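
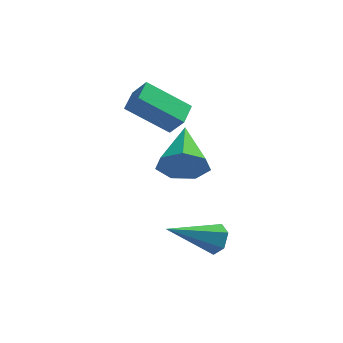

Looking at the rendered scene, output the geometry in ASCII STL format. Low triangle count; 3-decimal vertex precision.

solid 
facet normal -0.813 -0.040 0.581
outer loop
vertex 1.51 2.418 2.14
vertex 1.657 3.442 2.416
vertex 0.933 2.714 1.352
endloop
endfacet
facet normal -0.137 -0.956 -0.259
outer loop
vertex 2.623 2.798 0.144
vertex 1.51 2.418 2.14
vertex 0.933 2.714 1.352
endloop
endfacet
facet normal -0.813 -0.041 0.581
outer loop
vertex 0.933 2.714 1.352
vertex 1.657 3.442 2.416
vertex 1.079 3.737 1.629
endloop
endfacet
facet normal -0.566 0.290 -0.772
outer loop
vertex 1.079 3.737 1.629
vertex 2.623 2.798 0.144
vertex 0.933 2.714 1.352
endloop
endfacet
facet normal 0.566 -0.289 0.772
outer loop
vertex 1.51 2.418 2.14
vertex 3.347 3.526 1.208
vertex 1.657 3.442 2.416
endloop
endfacet
facet normal -0.137 -0.956 -0.258
outer loop
vertex 3.201 2.503 0.931
vertex 1.51 2.418 2.14
vertex 2.623 2.798 0.144
endloop
endfacet
facet normal 0.566 -0.290 0.772
outer loop
vertex 3.201 2.503 0.931
vertex 3.347 3.526 1.208
vertex 1.51 2.418 2.14
endloop
endfacet
facet normal 0.137 0.956 0.258
outer loop
vertex 1.657 3.442 2.416
vertex 3.347 3.526 1.208
vertex 1.079 3.737 1.629
endloop
endfacet
facet normal -0.566 0.289 -0.772
outer loop
vertex 2.77 3.822 0.42
vertex 2.623 2.798 0.144
vertex 1.079 3.737 1.629
endloop
endfacet
facet normal 0.137 0.956 0.259
outer loop
vertex 1.079 3.737 1.629
vertex 3.347 3.526 1.208
vertex 2.77 3.822 0.42
endloop
endfacet
facet normal 0.812 0.040 -0.582
outer loop
vertex 2.77 3.822 0.42
vertex 3.201 2.503 0.931
vertex 2.623 2.798 0.144
endloop
endfacet
facet normal 0.813 0.041 -0.580
outer loop
vertex 3.347 3.526 1.208
vertex 3.201 2.503 0.931
vertex 2.77 3.822 0.42
endloop
endfacet
facet normal 0.798 0.395 -0.456
outer loop
vertex 5.252 -0.871 -2.629
vertex 4.853 -0.677 -3.159
vertex 4.948 -0.251 -2.624
endloop
endfacet
facet normal 0.187 0.084 0.979
outer loop
vertex 5.252 -0.871 -2.629
vertex 4.948 -0.251 -2.624
vertex 3.107 -1.543 -2.161
endloop
endfacet
facet normal 0.798 0.394 -0.456
outer loop
vertex 4.948 -0.251 -2.624
vertex 4.853 -0.677 -3.159
vertex 4.55 -0.057 -3.153
endloop
endfacet
facet normal -0.379 0.739 0.556
outer loop
vertex 4.948 -0.251 -2.624
vertex 4.55 -0.057 -3.153
vertex 3.107 -1.543 -2.161
endloop
endfacet
facet normal 0.798 0.394 -0.456
outer loop
vertex 4.55 -0.057 -3.153
vertex 4.853 -0.677 -3.159
vertex 4.455 -0.483 -3.688
endloop
endfacet
facet normal -0.777 0.553 -0.302
outer loop
vertex 4.55 -0.057 -3.153
vertex 4.455 -0.483 -3.688
vertex 3.107 -1.543 -2.161
endloop
endfacet
facet normal 0.798 0.395 -0.455
outer loop
vertex 4.455 -0.483 -3.688
vertex 4.853 -0.677 -3.159
vertex 4.759 -1.103 -3.693
endloop
endfacet
facet normal -0.607 -0.292 -0.739
outer loop
vertex 4.455 -0.483 -3.688
vertex 4.759 -1.103 -3.693
vertex 3.107 -1.543 -2.161
endloop
endfacet
facet normal 0.797 0.395 -0.456
outer loop
vertex 4.759 -1.103 -3.693
vertex 4.853 -0.677 -3.159
vertex 5.157 -1.296 -3.164
endloop
endfacet
facet normal -0.040 -0.948 -0.316
outer loop
vertex 4.759 -1.103 -3.693
vertex 5.157 -1.296 -3.164
vertex 3.107 -1.543 -2.161
endloop
endfacet
facet normal 0.798 0.395 -0.456
outer loop
vertex 5.157 -1.296 -3.164
vertex 4.853 -0.677 -3.159
vertex 5.252 -0.871 -2.629
endloop
endfacet
facet normal 0.357 -0.761 0.541
outer loop
vertex 5.157 -1.296 -3.164
vertex 5.252 -0.871 -2.629
vertex 3.107 -1.543 -2.161
endloop
endfacet
facet normal 0.092 -0.923 -0.374
outer loop
vertex 3.901 0.414 -0.72
vertex 3.501 0.028 0.135
vertex 3.021 0.324 -0.715
endloop
endfacet
facet normal -0.076 0.701 -0.709
outer loop
vertex 3.901 0.414 -0.72
vertex 3.021 0.324 -0.715
vertex 3.299 2.032 0.945
endloop
endfacet
facet normal 0.092 -0.923 -0.374
outer loop
vertex 3.021 0.324 -0.715
vertex 3.501 0.028 0.135
vertex 2.502 0.011 -0.07
endloop
endfacet
facet normal -0.777 0.499 -0.383
outer loop
vertex 3.021 0.324 -0.715
vertex 2.502 0.011 -0.07
vertex 3.299 2.032 0.945
endloop
endfacet
facet normal 0.092 -0.923 -0.373
outer loop
vertex 2.502 0.011 -0.07
vertex 3.501 0.028 0.135
vertex 2.735 -0.289 0.729
endloop
endfacet
facet normal -0.920 0.192 0.340
outer loop
vertex 2.502 0.011 -0.07
vertex 2.735 -0.289 0.729
vertex 3.299 2.032 0.945
endloop
endfacet
facet normal 0.093 -0.923 -0.373
outer loop
vertex 2.735 -0.289 0.729
vertex 3.501 0.028 0.135
vertex 3.545 -0.35 1.081
endloop
endfacet
facet normal -0.398 0.011 0.917
outer loop
vertex 2.735 -0.289 0.729
vertex 3.545 -0.35 1.081
vertex 3.299 2.032 0.945
endloop
endfacet
facet normal 0.093 -0.923 -0.373
outer loop
vertex 3.545 -0.35 1.081
vertex 3.501 0.028 0.135
vertex 4.322 -0.126 0.721
endloop
endfacet
facet normal 0.396 0.093 0.913
outer loop
vertex 3.545 -0.35 1.081
vertex 4.322 -0.126 0.721
vertex 3.299 2.032 0.945
endloop
endfacet
facet normal 0.093 -0.923 -0.373
outer loop
vertex 4.322 -0.126 0.721
vertex 3.501 0.028 0.135
vertex 4.48 0.214 -0.081
endloop
endfacet
facet normal 0.866 0.376 0.330
outer loop
vertex 4.322 -0.126 0.721
vertex 4.48 0.214 -0.081
vertex 3.299 2.032 0.945
endloop
endfacet
facet normal 0.093 -0.923 -0.373
outer loop
vertex 4.48 0.214 -0.081
vertex 3.501 0.028 0.135
vertex 3.901 0.414 -0.72
endloop
endfacet
facet normal 0.655 0.646 -0.391
outer loop
vertex 4.48 0.214 -0.081
vertex 3.901 0.414 -0.72
vertex 3.299 2.032 0.945
endloop
endfacet

endsolid


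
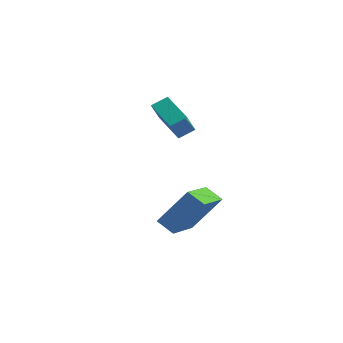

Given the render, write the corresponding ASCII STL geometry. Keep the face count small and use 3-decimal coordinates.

solid 
facet normal -0.866 0.001 0.499
outer loop
vertex 0.087 2.39 2.816
vertex -0.526 3.266 1.75
vertex -0.16 1.697 2.389
endloop
endfacet
facet normal 0.406 -0.580 0.706
outer loop
vertex 1.226 1.694 1.59
vertex 0.087 2.39 2.816
vertex -0.16 1.697 2.389
endloop
endfacet
facet normal -0.866 0.001 0.499
outer loop
vertex -0.16 1.697 2.389
vertex -0.526 3.266 1.75
vertex -0.773 2.573 1.323
endloop
endfacet
facet normal -0.291 -0.814 -0.502
outer loop
vertex -0.773 2.573 1.323
vertex 1.226 1.694 1.59
vertex -0.16 1.697 2.389
endloop
endfacet
facet normal 0.291 0.814 0.502
outer loop
vertex 0.087 2.39 2.816
vertex 0.86 3.263 0.951
vertex -0.526 3.266 1.75
endloop
endfacet
facet normal 0.406 -0.580 0.706
outer loop
vertex 1.473 2.387 2.017
vertex 0.087 2.39 2.816
vertex 1.226 1.694 1.59
endloop
endfacet
facet normal 0.291 0.814 0.502
outer loop
vertex 1.473 2.387 2.017
vertex 0.86 3.263 0.951
vertex 0.087 2.39 2.816
endloop
endfacet
facet normal -0.406 0.580 -0.706
outer loop
vertex -0.526 3.266 1.75
vertex 0.86 3.263 0.951
vertex -0.773 2.573 1.323
endloop
endfacet
facet normal -0.291 -0.814 -0.502
outer loop
vertex 0.613 2.57 0.524
vertex 1.226 1.694 1.59
vertex -0.773 2.573 1.323
endloop
endfacet
facet normal -0.406 0.580 -0.706
outer loop
vertex -0.773 2.573 1.323
vertex 0.86 3.263 0.951
vertex 0.613 2.57 0.524
endloop
endfacet
facet normal 0.866 -0.001 -0.499
outer loop
vertex 0.613 2.57 0.524
vertex 1.473 2.387 2.017
vertex 1.226 1.694 1.59
endloop
endfacet
facet normal 0.866 -0.001 -0.499
outer loop
vertex 0.86 3.263 0.951
vertex 1.473 2.387 2.017
vertex 0.613 2.57 0.524
endloop
endfacet
facet normal -0.489 0.844 -0.218
outer loop
vertex 1.294 1.943 -3.654
vertex 2.148 2.883 -1.931
vertex 2.039 2.238 -4.183
endloop
endfacet
facet normal -0.398 -0.439 -0.806
outer loop
vertex 3.012 0.557 -3.749
vertex 1.294 1.943 -3.654
vertex 2.039 2.238 -4.183
endloop
endfacet
facet normal -0.489 0.845 -0.218
outer loop
vertex 2.039 2.238 -4.183
vertex 2.148 2.883 -1.931
vertex 2.893 3.177 -2.461
endloop
endfacet
facet normal 0.776 0.306 -0.552
outer loop
vertex 2.893 3.177 -2.461
vertex 3.012 0.557 -3.749
vertex 2.039 2.238 -4.183
endloop
endfacet
facet normal -0.776 -0.307 0.552
outer loop
vertex 1.294 1.943 -3.654
vertex 3.121 1.202 -1.497
vertex 2.148 2.883 -1.931
endloop
endfacet
facet normal -0.399 -0.439 -0.805
outer loop
vertex 2.267 0.263 -3.219
vertex 1.294 1.943 -3.654
vertex 3.012 0.557 -3.749
endloop
endfacet
facet normal -0.776 -0.306 0.552
outer loop
vertex 2.267 0.263 -3.219
vertex 3.121 1.202 -1.497
vertex 1.294 1.943 -3.654
endloop
endfacet
facet normal 0.399 0.439 0.805
outer loop
vertex 2.148 2.883 -1.931
vertex 3.121 1.202 -1.497
vertex 2.893 3.177 -2.461
endloop
endfacet
facet normal 0.776 0.306 -0.552
outer loop
vertex 3.866 1.497 -2.026
vertex 3.012 0.557 -3.749
vertex 2.893 3.177 -2.461
endloop
endfacet
facet normal 0.398 0.439 0.805
outer loop
vertex 2.893 3.177 -2.461
vertex 3.121 1.202 -1.497
vertex 3.866 1.497 -2.026
endloop
endfacet
facet normal 0.489 -0.845 0.219
outer loop
vertex 3.866 1.497 -2.026
vertex 2.267 0.263 -3.219
vertex 3.012 0.557 -3.749
endloop
endfacet
facet normal 0.489 -0.845 0.218
outer loop
vertex 3.121 1.202 -1.497
vertex 2.267 0.263 -3.219
vertex 3.866 1.497 -2.026
endloop
endfacet

endsolid


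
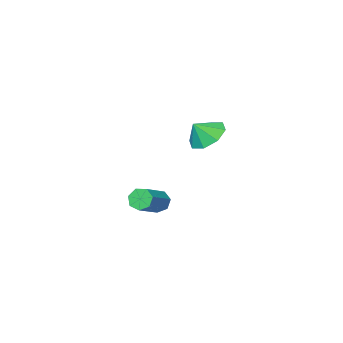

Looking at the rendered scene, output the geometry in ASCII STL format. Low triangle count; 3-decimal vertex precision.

solid 
facet normal -0.645 0.125 -0.754
outer loop
vertex -1.829 0.829 1.114
vertex -2.511 0.17 1.588
vertex -2.339 1.215 1.614
endloop
endfacet
facet normal 0.752 0.573 0.325
outer loop
vertex -1.829 0.829 1.114
vertex -2.339 1.215 1.614
vertex -1.789 0.03 2.432
endloop
endfacet
facet normal -0.645 0.125 -0.754
outer loop
vertex -2.339 1.215 1.614
vertex -2.511 0.17 1.588
vertex -2.949 0.989 2.098
endloop
endfacet
facet normal 0.322 0.635 0.702
outer loop
vertex -2.339 1.215 1.614
vertex -2.949 0.989 2.098
vertex -1.789 0.03 2.432
endloop
endfacet
facet normal -0.644 0.125 -0.755
outer loop
vertex -2.949 0.989 2.098
vertex -2.511 0.17 1.588
vertex -3.303 0.283 2.283
endloop
endfacet
facet normal -0.048 0.276 0.960
outer loop
vertex -2.949 0.989 2.098
vertex -3.303 0.283 2.283
vertex -1.789 0.03 2.432
endloop
endfacet
facet normal -0.644 0.125 -0.755
outer loop
vertex -3.303 0.283 2.283
vertex -2.511 0.17 1.588
vertex -3.193 -0.49 2.061
endloop
endfacet
facet normal -0.142 -0.292 0.946
outer loop
vertex -3.303 0.283 2.283
vertex -3.193 -0.49 2.061
vertex -1.789 0.03 2.432
endloop
endfacet
facet normal -0.644 0.125 -0.755
outer loop
vertex -3.193 -0.49 2.061
vertex -2.511 0.17 1.588
vertex -2.683 -0.876 1.562
endloop
endfacet
facet normal 0.096 -0.737 0.669
outer loop
vertex -3.193 -0.49 2.061
vertex -2.683 -0.876 1.562
vertex -1.789 0.03 2.432
endloop
endfacet
facet normal -0.646 0.125 -0.753
outer loop
vertex -2.683 -0.876 1.562
vertex -2.511 0.17 1.588
vertex -2.073 -0.649 1.077
endloop
endfacet
facet normal 0.527 -0.799 0.290
outer loop
vertex -2.683 -0.876 1.562
vertex -2.073 -0.649 1.077
vertex -1.789 0.03 2.432
endloop
endfacet
facet normal -0.645 0.126 -0.754
outer loop
vertex -2.073 -0.649 1.077
vertex -2.511 0.17 1.588
vertex -1.719 0.057 0.892
endloop
endfacet
facet normal 0.897 -0.441 0.033
outer loop
vertex -2.073 -0.649 1.077
vertex -1.719 0.057 0.892
vertex -1.789 0.03 2.432
endloop
endfacet
facet normal -0.645 0.125 -0.754
outer loop
vertex -1.719 0.057 0.892
vertex -2.511 0.17 1.588
vertex -1.829 0.829 1.114
endloop
endfacet
facet normal 0.991 0.128 0.047
outer loop
vertex -1.719 0.057 0.892
vertex -1.829 0.829 1.114
vertex -1.789 0.03 2.432
endloop
endfacet
facet normal -0.828 -0.362 -0.427
outer loop
vertex 2.87 3.181 -0.684
vertex 2.524 3.477 -0.264
vertex 2.72 3.68 -0.816
endloop
endfacet
facet normal 0.486 -0.084 -0.870
outer loop
vertex 2.87 3.181 -0.684
vertex 2.72 3.68 -0.816
vertex 4.203 3.766 0.004
endloop
endfacet
facet normal 0.486 -0.083 -0.870
outer loop
vertex 4.203 3.766 0.004
vertex 2.72 3.68 -0.816
vertex 4.052 4.265 -0.128
endloop
endfacet
facet normal 0.828 0.364 0.427
outer loop
vertex 4.203 3.766 0.004
vertex 4.052 4.265 -0.128
vertex 3.856 4.063 0.424
endloop
endfacet
facet normal -0.827 -0.364 -0.428
outer loop
vertex 2.72 3.68 -0.816
vertex 2.524 3.477 -0.264
vertex 2.421 4.027 -0.533
endloop
endfacet
facet normal 0.084 0.672 -0.735
outer loop
vertex 2.72 3.68 -0.816
vertex 2.421 4.027 -0.533
vertex 4.052 4.265 -0.128
endloop
endfacet
facet normal 0.085 0.672 -0.735
outer loop
vertex 4.052 4.265 -0.128
vertex 2.421 4.027 -0.533
vertex 3.754 4.612 0.155
endloop
endfacet
facet normal 0.828 0.363 0.427
outer loop
vertex 4.052 4.265 -0.128
vertex 3.754 4.612 0.155
vertex 3.856 4.063 0.424
endloop
endfacet
facet normal -0.828 -0.364 -0.427
outer loop
vertex 2.421 4.027 -0.533
vertex 2.524 3.477 -0.264
vertex 2.2 3.96 -0.047
endloop
endfacet
facet normal -0.381 0.923 -0.046
outer loop
vertex 2.421 4.027 -0.533
vertex 2.2 3.96 -0.047
vertex 3.754 4.612 0.155
endloop
endfacet
facet normal -0.381 0.923 -0.046
outer loop
vertex 3.754 4.612 0.155
vertex 2.2 3.96 -0.047
vertex 3.533 4.545 0.641
endloop
endfacet
facet normal 0.828 0.363 0.427
outer loop
vertex 3.754 4.612 0.155
vertex 3.533 4.545 0.641
vertex 3.856 4.063 0.424
endloop
endfacet
facet normal -0.828 -0.363 -0.429
outer loop
vertex 2.2 3.96 -0.047
vertex 2.524 3.477 -0.264
vertex 2.222 3.529 0.275
endloop
endfacet
facet normal -0.559 0.478 0.678
outer loop
vertex 2.2 3.96 -0.047
vertex 2.222 3.529 0.275
vertex 3.533 4.545 0.641
endloop
endfacet
facet normal -0.559 0.478 0.678
outer loop
vertex 3.533 4.545 0.641
vertex 2.222 3.529 0.275
vertex 3.555 4.114 0.963
endloop
endfacet
facet normal 0.828 0.362 0.428
outer loop
vertex 3.533 4.545 0.641
vertex 3.555 4.114 0.963
vertex 3.856 4.063 0.424
endloop
endfacet
facet normal -0.827 -0.364 -0.428
outer loop
vertex 2.222 3.529 0.275
vertex 2.524 3.477 -0.264
vertex 2.472 3.06 0.191
endloop
endfacet
facet normal -0.316 -0.328 0.890
outer loop
vertex 2.222 3.529 0.275
vertex 2.472 3.06 0.191
vertex 3.555 4.114 0.963
endloop
endfacet
facet normal -0.316 -0.328 0.890
outer loop
vertex 3.555 4.114 0.963
vertex 2.472 3.06 0.191
vertex 3.805 3.645 0.879
endloop
endfacet
facet normal 0.827 0.364 0.428
outer loop
vertex 3.555 4.114 0.963
vertex 3.805 3.645 0.879
vertex 3.856 4.063 0.424
endloop
endfacet
facet normal -0.828 -0.363 -0.427
outer loop
vertex 2.472 3.06 0.191
vertex 2.524 3.477 -0.264
vertex 2.76 2.905 -0.236
endloop
endfacet
facet normal 0.165 -0.886 0.433
outer loop
vertex 2.472 3.06 0.191
vertex 2.76 2.905 -0.236
vertex 3.805 3.645 0.879
endloop
endfacet
facet normal 0.165 -0.886 0.434
outer loop
vertex 3.805 3.645 0.879
vertex 2.76 2.905 -0.236
vertex 4.093 3.49 0.453
endloop
endfacet
facet normal 0.828 0.364 0.427
outer loop
vertex 3.805 3.645 0.879
vertex 4.093 3.49 0.453
vertex 3.856 4.063 0.424
endloop
endfacet
facet normal -0.828 -0.363 -0.427
outer loop
vertex 2.76 2.905 -0.236
vertex 2.524 3.477 -0.264
vertex 2.87 3.181 -0.684
endloop
endfacet
facet normal 0.522 -0.777 -0.351
outer loop
vertex 2.76 2.905 -0.236
vertex 2.87 3.181 -0.684
vertex 4.093 3.49 0.453
endloop
endfacet
facet normal 0.522 -0.778 -0.350
outer loop
vertex 4.093 3.49 0.453
vertex 2.87 3.181 -0.684
vertex 4.203 3.766 0.004
endloop
endfacet
facet normal 0.828 0.364 0.427
outer loop
vertex 4.093 3.49 0.453
vertex 4.203 3.766 0.004
vertex 3.856 4.063 0.424
endloop
endfacet

endsolid


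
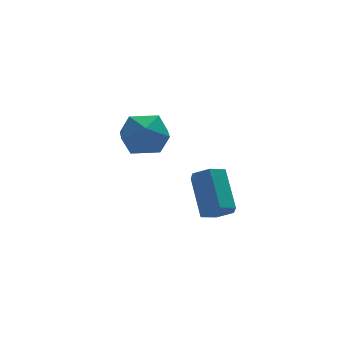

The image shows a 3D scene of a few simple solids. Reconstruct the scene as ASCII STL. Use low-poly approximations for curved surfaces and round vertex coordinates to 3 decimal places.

solid 
facet normal -0.139 -0.779 -0.611
outer loop
vertex 0.284 -3.313 -1.51
vertex -0.313 -2.932 -1.86
vertex 0.424 -2.849 -2.133
endloop
endfacet
facet normal 0.974 -0.218 0.057
outer loop
vertex 0.284 -3.313 -1.51
vertex 0.424 -2.849 -2.133
vertex 0.57 -1.709 -0.25
endloop
endfacet
facet normal 0.975 -0.217 0.056
outer loop
vertex 0.57 -1.709 -0.25
vertex 0.424 -2.849 -2.133
vertex 0.709 -1.244 -0.873
endloop
endfacet
facet normal 0.138 0.779 0.612
outer loop
vertex 0.57 -1.709 -0.25
vertex 0.709 -1.244 -0.873
vertex -0.027 -1.328 -0.6
endloop
endfacet
facet normal -0.139 -0.779 -0.611
outer loop
vertex 0.424 -2.849 -2.133
vertex -0.313 -2.932 -1.86
vertex -0.173 -2.468 -2.483
endloop
endfacet
facet normal 0.640 0.401 -0.655
outer loop
vertex 0.424 -2.849 -2.133
vertex -0.173 -2.468 -2.483
vertex 0.709 -1.244 -0.873
endloop
endfacet
facet normal 0.640 0.401 -0.655
outer loop
vertex 0.709 -1.244 -0.873
vertex -0.173 -2.468 -2.483
vertex 0.112 -0.863 -1.223
endloop
endfacet
facet normal 0.138 0.779 0.612
outer loop
vertex 0.709 -1.244 -0.873
vertex 0.112 -0.863 -1.223
vertex -0.027 -1.328 -0.6
endloop
endfacet
facet normal -0.139 -0.779 -0.611
outer loop
vertex -0.173 -2.468 -2.483
vertex -0.313 -2.932 -1.86
vertex -0.91 -2.551 -2.21
endloop
endfacet
facet normal -0.333 0.618 -0.712
outer loop
vertex -0.173 -2.468 -2.483
vertex -0.91 -2.551 -2.21
vertex 0.112 -0.863 -1.223
endloop
endfacet
facet normal -0.334 0.618 -0.711
outer loop
vertex 0.112 -0.863 -1.223
vertex -0.91 -2.551 -2.21
vertex -0.624 -0.947 -0.95
endloop
endfacet
facet normal 0.138 0.779 0.612
outer loop
vertex 0.112 -0.863 -1.223
vertex -0.624 -0.947 -0.95
vertex -0.027 -1.328 -0.6
endloop
endfacet
facet normal -0.138 -0.779 -0.612
outer loop
vertex -0.91 -2.551 -2.21
vertex -0.313 -2.932 -1.86
vertex -1.049 -3.016 -1.587
endloop
endfacet
facet normal -0.975 0.217 -0.055
outer loop
vertex -0.91 -2.551 -2.21
vertex -1.049 -3.016 -1.587
vertex -0.624 -0.947 -0.95
endloop
endfacet
facet normal -0.974 0.218 -0.057
outer loop
vertex -0.624 -0.947 -0.95
vertex -1.049 -3.016 -1.587
vertex -0.764 -1.411 -0.327
endloop
endfacet
facet normal 0.139 0.779 0.611
outer loop
vertex -0.624 -0.947 -0.95
vertex -0.764 -1.411 -0.327
vertex -0.027 -1.328 -0.6
endloop
endfacet
facet normal -0.138 -0.779 -0.612
outer loop
vertex -1.049 -3.016 -1.587
vertex -0.313 -2.932 -1.86
vertex -0.452 -3.397 -1.237
endloop
endfacet
facet normal -0.640 -0.401 0.655
outer loop
vertex -1.049 -3.016 -1.587
vertex -0.452 -3.397 -1.237
vertex -0.764 -1.411 -0.327
endloop
endfacet
facet normal -0.640 -0.401 0.655
outer loop
vertex -0.764 -1.411 -0.327
vertex -0.452 -3.397 -1.237
vertex -0.167 -1.792 0.023
endloop
endfacet
facet normal 0.139 0.779 0.611
outer loop
vertex -0.764 -1.411 -0.327
vertex -0.167 -1.792 0.023
vertex -0.027 -1.328 -0.6
endloop
endfacet
facet normal -0.138 -0.779 -0.612
outer loop
vertex -0.452 -3.397 -1.237
vertex -0.313 -2.932 -1.86
vertex 0.284 -3.313 -1.51
endloop
endfacet
facet normal 0.334 -0.618 0.712
outer loop
vertex -0.452 -3.397 -1.237
vertex 0.284 -3.313 -1.51
vertex -0.167 -1.792 0.023
endloop
endfacet
facet normal 0.333 -0.618 0.712
outer loop
vertex -0.167 -1.792 0.023
vertex 0.284 -3.313 -1.51
vertex 0.57 -1.709 -0.25
endloop
endfacet
facet normal 0.139 0.779 0.611
outer loop
vertex -0.167 -1.792 0.023
vertex 0.57 -1.709 -0.25
vertex -0.027 -1.328 -0.6
endloop
endfacet
facet normal 0.189 0.562 0.805
outer loop
vertex -0.849 3.52 0.263
vertex -1.729 2.901 0.902
vertex -0.546 2.492 0.909
endloop
endfacet
facet normal 0.775 0.484 0.406
outer loop
vertex -0.849 3.52 0.263
vertex -0.546 2.492 0.909
vertex -0.065 2.679 -0.231
endloop
endfacet
facet normal 0.632 0.734 -0.247
outer loop
vertex -0.849 3.52 0.263
vertex -0.065 2.679 -0.231
vertex -0.951 3.203 -0.943
endloop
endfacet
facet normal -0.042 0.967 -0.251
outer loop
vertex -0.849 3.52 0.263
vertex -0.951 3.203 -0.943
vertex -1.979 3.34 -0.242
endloop
endfacet
facet normal -0.316 0.861 0.399
outer loop
vertex -0.849 3.52 0.263
vertex -1.979 3.34 -0.242
vertex -1.729 2.901 0.902
endloop
endfacet
facet normal 0.912 -0.215 0.350
outer loop
vertex -0.065 2.679 -0.231
vertex -0.546 2.492 0.909
vertex -0.461 1.54 0.102
endloop
endfacet
facet normal -0.036 -0.088 0.995
outer loop
vertex -0.546 2.492 0.909
vertex -1.729 2.901 0.902
vertex -1.489 1.677 0.803
endloop
endfacet
facet normal -0.854 0.396 0.338
outer loop
vertex -1.729 2.901 0.902
vertex -1.979 3.34 -0.242
vertex -2.375 2.201 0.091
endloop
endfacet
facet normal -0.411 0.568 -0.713
outer loop
vertex -1.979 3.34 -0.242
vertex -0.951 3.203 -0.943
vertex -1.894 2.388 -1.049
endloop
endfacet
facet normal 0.681 0.191 -0.707
outer loop
vertex -0.951 3.203 -0.943
vertex -0.065 2.679 -0.231
vertex -0.711 1.979 -1.042
endloop
endfacet
facet normal 0.042 -0.967 0.251
outer loop
vertex -1.591 1.36 -0.403
vertex -0.461 1.54 0.102
vertex -1.489 1.677 0.803
endloop
endfacet
facet normal -0.632 -0.734 0.247
outer loop
vertex -1.591 1.36 -0.403
vertex -1.489 1.677 0.803
vertex -2.375 2.201 0.091
endloop
endfacet
facet normal -0.775 -0.484 -0.406
outer loop
vertex -1.591 1.36 -0.403
vertex -2.375 2.201 0.091
vertex -1.894 2.388 -1.049
endloop
endfacet
facet normal -0.189 -0.562 -0.805
outer loop
vertex -1.591 1.36 -0.403
vertex -1.894 2.388 -1.049
vertex -0.711 1.979 -1.042
endloop
endfacet
facet normal 0.316 -0.861 -0.399
outer loop
vertex -1.591 1.36 -0.403
vertex -0.711 1.979 -1.042
vertex -0.461 1.54 0.102
endloop
endfacet
facet normal 0.411 -0.568 0.713
outer loop
vertex -1.489 1.677 0.803
vertex -0.461 1.54 0.102
vertex -0.546 2.492 0.909
endloop
endfacet
facet normal -0.681 -0.191 0.707
outer loop
vertex -2.375 2.201 0.091
vertex -1.489 1.677 0.803
vertex -1.729 2.901 0.902
endloop
endfacet
facet normal -0.912 0.215 -0.350
outer loop
vertex -1.894 2.388 -1.049
vertex -2.375 2.201 0.091
vertex -1.979 3.34 -0.242
endloop
endfacet
facet normal 0.036 0.088 -0.995
outer loop
vertex -0.711 1.979 -1.042
vertex -1.894 2.388 -1.049
vertex -0.951 3.203 -0.943
endloop
endfacet
facet normal 0.854 -0.396 -0.338
outer loop
vertex -0.461 1.54 0.102
vertex -0.711 1.979 -1.042
vertex -0.065 2.679 -0.231
endloop
endfacet

endsolid


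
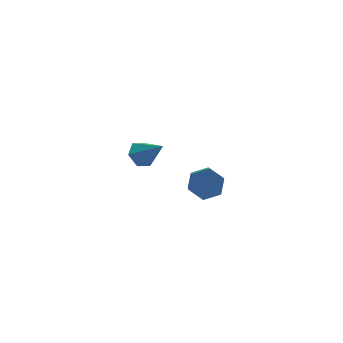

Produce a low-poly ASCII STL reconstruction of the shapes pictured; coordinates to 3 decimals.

solid 
facet normal 0.227 0.744 -0.629
outer loop
vertex 0.549 -1.688 0.578
vertex 0.057 -1.183 0.998
vertex 0.848 -1.25 1.204
endloop
endfacet
facet normal 0.903 -0.402 -0.150
outer loop
vertex 0.549 -1.688 0.578
vertex 0.848 -1.25 1.204
vertex 0.295 -2.521 1.283
endloop
endfacet
facet normal 0.903 -0.402 -0.150
outer loop
vertex 0.295 -2.521 1.283
vertex 0.848 -1.25 1.204
vertex 0.594 -2.083 1.908
endloop
endfacet
facet normal -0.226 -0.744 0.629
outer loop
vertex 0.295 -2.521 1.283
vertex 0.594 -2.083 1.908
vertex -0.197 -2.017 1.702
endloop
endfacet
facet normal 0.227 0.745 -0.628
outer loop
vertex 0.848 -1.25 1.204
vertex 0.057 -1.183 0.998
vertex 0.356 -0.746 1.624
endloop
endfacet
facet normal 0.767 0.261 0.586
outer loop
vertex 0.848 -1.25 1.204
vertex 0.356 -0.746 1.624
vertex 0.594 -2.083 1.908
endloop
endfacet
facet normal 0.767 0.261 0.586
outer loop
vertex 0.594 -2.083 1.908
vertex 0.356 -0.746 1.624
vertex 0.102 -1.579 2.328
endloop
endfacet
facet normal -0.226 -0.744 0.629
outer loop
vertex 0.594 -2.083 1.908
vertex 0.102 -1.579 2.328
vertex -0.197 -2.017 1.702
endloop
endfacet
facet normal 0.227 0.744 -0.628
outer loop
vertex 0.356 -0.746 1.624
vertex 0.057 -1.183 0.998
vertex -0.435 -0.679 1.417
endloop
endfacet
facet normal -0.136 0.663 0.736
outer loop
vertex 0.356 -0.746 1.624
vertex -0.435 -0.679 1.417
vertex 0.102 -1.579 2.328
endloop
endfacet
facet normal -0.135 0.664 0.736
outer loop
vertex 0.102 -1.579 2.328
vertex -0.435 -0.679 1.417
vertex -0.689 -1.512 2.122
endloop
endfacet
facet normal -0.227 -0.744 0.629
outer loop
vertex 0.102 -1.579 2.328
vertex -0.689 -1.512 2.122
vertex -0.197 -2.017 1.702
endloop
endfacet
facet normal 0.226 0.744 -0.629
outer loop
vertex -0.435 -0.679 1.417
vertex 0.057 -1.183 0.998
vertex -0.734 -1.117 0.792
endloop
endfacet
facet normal -0.903 0.402 0.150
outer loop
vertex -0.435 -0.679 1.417
vertex -0.734 -1.117 0.792
vertex -0.689 -1.512 2.122
endloop
endfacet
facet normal -0.903 0.402 0.150
outer loop
vertex -0.689 -1.512 2.122
vertex -0.734 -1.117 0.792
vertex -0.988 -1.95 1.496
endloop
endfacet
facet normal -0.227 -0.744 0.629
outer loop
vertex -0.689 -1.512 2.122
vertex -0.988 -1.95 1.496
vertex -0.197 -2.017 1.702
endloop
endfacet
facet normal 0.226 0.744 -0.629
outer loop
vertex -0.734 -1.117 0.792
vertex 0.057 -1.183 0.998
vertex -0.242 -1.621 0.372
endloop
endfacet
facet normal -0.767 -0.261 -0.586
outer loop
vertex -0.734 -1.117 0.792
vertex -0.242 -1.621 0.372
vertex -0.988 -1.95 1.496
endloop
endfacet
facet normal -0.767 -0.261 -0.586
outer loop
vertex -0.988 -1.95 1.496
vertex -0.242 -1.621 0.372
vertex -0.496 -2.454 1.076
endloop
endfacet
facet normal -0.227 -0.745 0.628
outer loop
vertex -0.988 -1.95 1.496
vertex -0.496 -2.454 1.076
vertex -0.197 -2.017 1.702
endloop
endfacet
facet normal 0.227 0.744 -0.629
outer loop
vertex -0.242 -1.621 0.372
vertex 0.057 -1.183 0.998
vertex 0.549 -1.688 0.578
endloop
endfacet
facet normal 0.135 -0.663 -0.736
outer loop
vertex -0.242 -1.621 0.372
vertex 0.549 -1.688 0.578
vertex -0.496 -2.454 1.076
endloop
endfacet
facet normal 0.136 -0.664 -0.735
outer loop
vertex -0.496 -2.454 1.076
vertex 0.549 -1.688 0.578
vertex 0.295 -2.521 1.283
endloop
endfacet
facet normal -0.227 -0.744 0.628
outer loop
vertex -0.496 -2.454 1.076
vertex 0.295 -2.521 1.283
vertex -0.197 -2.017 1.702
endloop
endfacet
facet normal -0.440 0.557 -0.704
outer loop
vertex -0.808 3.967 -1.93
vertex -1.087 4.426 -1.392
vertex -0.408 4.572 -1.701
endloop
endfacet
facet normal 0.837 -0.422 -0.348
outer loop
vertex -0.808 3.967 -1.93
vertex -0.408 4.572 -1.701
vertex -0.333 3.474 -0.188
endloop
endfacet
facet normal -0.440 0.557 -0.704
outer loop
vertex -0.408 4.572 -1.701
vertex -1.087 4.426 -1.392
vertex -0.687 5.031 -1.163
endloop
endfacet
facet normal 0.923 0.332 0.195
outer loop
vertex -0.408 4.572 -1.701
vertex -0.687 5.031 -1.163
vertex -0.333 3.474 -0.188
endloop
endfacet
facet normal -0.440 0.557 -0.704
outer loop
vertex -0.687 5.031 -1.163
vertex -1.087 4.426 -1.392
vertex -1.366 4.885 -0.854
endloop
endfacet
facet normal 0.243 0.554 0.796
outer loop
vertex -0.687 5.031 -1.163
vertex -1.366 4.885 -0.854
vertex -0.333 3.474 -0.188
endloop
endfacet
facet normal -0.441 0.557 -0.704
outer loop
vertex -1.366 4.885 -0.854
vertex -1.087 4.426 -1.392
vertex -1.765 4.28 -1.083
endloop
endfacet
facet normal -0.521 0.021 0.853
outer loop
vertex -1.366 4.885 -0.854
vertex -1.765 4.28 -1.083
vertex -0.333 3.474 -0.188
endloop
endfacet
facet normal -0.441 0.556 -0.704
outer loop
vertex -1.765 4.28 -1.083
vertex -1.087 4.426 -1.392
vertex -1.486 3.821 -1.62
endloop
endfacet
facet normal -0.606 -0.732 0.311
outer loop
vertex -1.765 4.28 -1.083
vertex -1.486 3.821 -1.62
vertex -0.333 3.474 -0.188
endloop
endfacet
facet normal -0.442 0.556 -0.704
outer loop
vertex -1.486 3.821 -1.62
vertex -1.087 4.426 -1.392
vertex -0.808 3.967 -1.93
endloop
endfacet
facet normal 0.073 -0.954 -0.290
outer loop
vertex -1.486 3.821 -1.62
vertex -0.808 3.967 -1.93
vertex -0.333 3.474 -0.188
endloop
endfacet

endsolid


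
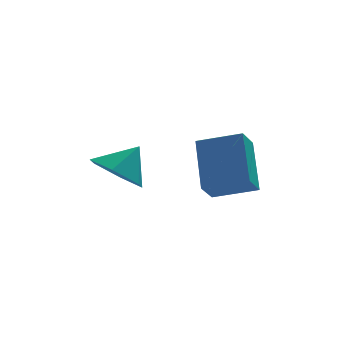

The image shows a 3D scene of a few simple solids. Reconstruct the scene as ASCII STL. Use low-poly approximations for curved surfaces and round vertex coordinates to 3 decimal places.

solid 
facet normal -0.615 -0.263 -0.744
outer loop
vertex -2.817 -0.921 0.447
vertex -3.655 -0.887 1.128
vertex -3.369 -0.002 0.579
endloop
endfacet
facet normal 0.844 0.524 -0.117
outer loop
vertex -2.817 -0.921 0.447
vertex -3.369 -0.002 0.579
vertex -2.825 -0.533 2.132
endloop
endfacet
facet normal -0.616 -0.262 -0.743
outer loop
vertex -3.369 -0.002 0.579
vertex -3.655 -0.887 1.128
vertex -4.206 0.033 1.26
endloop
endfacet
facet normal 0.235 0.942 0.240
outer loop
vertex -3.369 -0.002 0.579
vertex -4.206 0.033 1.26
vertex -2.825 -0.533 2.132
endloop
endfacet
facet normal -0.615 -0.262 -0.744
outer loop
vertex -4.206 0.033 1.26
vertex -3.655 -0.887 1.128
vertex -4.493 -0.852 1.809
endloop
endfacet
facet normal -0.260 0.568 0.781
outer loop
vertex -4.206 0.033 1.26
vertex -4.493 -0.852 1.809
vertex -2.825 -0.533 2.132
endloop
endfacet
facet normal -0.615 -0.262 -0.744
outer loop
vertex -4.493 -0.852 1.809
vertex -3.655 -0.887 1.128
vertex -3.942 -1.772 1.677
endloop
endfacet
facet normal -0.144 -0.224 0.964
outer loop
vertex -4.493 -0.852 1.809
vertex -3.942 -1.772 1.677
vertex -2.825 -0.533 2.132
endloop
endfacet
facet normal -0.615 -0.262 -0.744
outer loop
vertex -3.942 -1.772 1.677
vertex -3.655 -0.887 1.128
vertex -3.104 -1.806 0.996
endloop
endfacet
facet normal 0.467 -0.644 0.607
outer loop
vertex -3.942 -1.772 1.677
vertex -3.104 -1.806 0.996
vertex -2.825 -0.533 2.132
endloop
endfacet
facet normal -0.615 -0.262 -0.744
outer loop
vertex -3.104 -1.806 0.996
vertex -3.655 -0.887 1.128
vertex -2.817 -0.921 0.447
endloop
endfacet
facet normal 0.961 -0.270 0.067
outer loop
vertex -3.104 -1.806 0.996
vertex -2.817 -0.921 0.447
vertex -2.825 -0.533 2.132
endloop
endfacet
facet normal -0.884 0.372 -0.284
outer loop
vertex -1.23 -2.458 0.907
vertex -1.08 -0.967 2.392
vertex -0.726 -1.802 0.197
endloop
endfacet
facet normal -0.071 -0.707 -0.704
outer loop
vertex 0.68 -2.393 0.648
vertex -1.23 -2.458 0.907
vertex -0.726 -1.802 0.197
endloop
endfacet
facet normal -0.884 0.372 -0.284
outer loop
vertex -0.726 -1.802 0.197
vertex -1.08 -0.967 2.392
vertex -0.576 -0.311 1.682
endloop
endfacet
facet normal 0.462 0.602 -0.651
outer loop
vertex -0.576 -0.311 1.682
vertex 0.68 -2.393 0.648
vertex -0.726 -1.802 0.197
endloop
endfacet
facet normal -0.462 -0.602 0.651
outer loop
vertex -1.23 -2.458 0.907
vertex 0.326 -1.558 2.843
vertex -1.08 -0.967 2.392
endloop
endfacet
facet normal -0.071 -0.707 -0.704
outer loop
vertex 0.176 -3.049 1.358
vertex -1.23 -2.458 0.907
vertex 0.68 -2.393 0.648
endloop
endfacet
facet normal -0.462 -0.602 0.651
outer loop
vertex 0.176 -3.049 1.358
vertex 0.326 -1.558 2.843
vertex -1.23 -2.458 0.907
endloop
endfacet
facet normal 0.071 0.707 0.704
outer loop
vertex -1.08 -0.967 2.392
vertex 0.326 -1.558 2.843
vertex -0.576 -0.311 1.682
endloop
endfacet
facet normal 0.462 0.602 -0.651
outer loop
vertex 0.83 -0.902 2.133
vertex 0.68 -2.393 0.648
vertex -0.576 -0.311 1.682
endloop
endfacet
facet normal 0.071 0.707 0.704
outer loop
vertex -0.576 -0.311 1.682
vertex 0.326 -1.558 2.843
vertex 0.83 -0.902 2.133
endloop
endfacet
facet normal 0.884 -0.372 0.284
outer loop
vertex 0.83 -0.902 2.133
vertex 0.176 -3.049 1.358
vertex 0.68 -2.393 0.648
endloop
endfacet
facet normal 0.884 -0.372 0.284
outer loop
vertex 0.326 -1.558 2.843
vertex 0.176 -3.049 1.358
vertex 0.83 -0.902 2.133
endloop
endfacet

endsolid


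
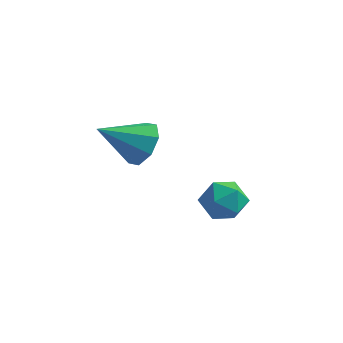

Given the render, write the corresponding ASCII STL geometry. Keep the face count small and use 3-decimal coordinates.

solid 
facet normal 0.666 0.505 -0.549
outer loop
vertex -0.332 0.992 -1.179
vertex -0.981 1.188 -1.786
vertex -0.663 1.587 -1.033
endloop
endfacet
facet normal 0.234 -0.107 0.966
outer loop
vertex -0.332 0.992 -1.179
vertex -0.663 1.587 -1.033
vertex -2.159 0.292 -0.814
endloop
endfacet
facet normal 0.665 0.506 -0.549
outer loop
vertex -0.663 1.587 -1.033
vertex -0.981 1.188 -1.786
vertex -1.181 1.948 -1.328
endloop
endfacet
facet normal -0.222 0.406 0.886
outer loop
vertex -0.663 1.587 -1.033
vertex -1.181 1.948 -1.328
vertex -2.159 0.292 -0.814
endloop
endfacet
facet normal 0.665 0.506 -0.550
outer loop
vertex -1.181 1.948 -1.328
vertex -0.981 1.188 -1.786
vertex -1.582 1.863 -1.891
endloop
endfacet
facet normal -0.715 0.554 0.426
outer loop
vertex -1.181 1.948 -1.328
vertex -1.582 1.863 -1.891
vertex -2.159 0.292 -0.814
endloop
endfacet
facet normal 0.665 0.506 -0.549
outer loop
vertex -1.582 1.863 -1.891
vertex -0.981 1.188 -1.786
vertex -1.631 1.383 -2.393
endloop
endfacet
facet normal -0.957 0.251 -0.147
outer loop
vertex -1.582 1.863 -1.891
vertex -1.631 1.383 -2.393
vertex -2.159 0.292 -0.814
endloop
endfacet
facet normal 0.665 0.506 -0.550
outer loop
vertex -1.631 1.383 -2.393
vertex -0.981 1.188 -1.786
vertex -1.299 0.788 -2.539
endloop
endfacet
facet normal -0.805 -0.327 -0.495
outer loop
vertex -1.631 1.383 -2.393
vertex -1.299 0.788 -2.539
vertex -2.159 0.292 -0.814
endloop
endfacet
facet normal 0.666 0.505 -0.549
outer loop
vertex -1.299 0.788 -2.539
vertex -0.981 1.188 -1.786
vertex -0.782 0.427 -2.244
endloop
endfacet
facet normal -0.349 -0.840 -0.416
outer loop
vertex -1.299 0.788 -2.539
vertex -0.782 0.427 -2.244
vertex -2.159 0.292 -0.814
endloop
endfacet
facet normal 0.665 0.505 -0.550
outer loop
vertex -0.782 0.427 -2.244
vertex -0.981 1.188 -1.786
vertex -0.381 0.512 -1.681
endloop
endfacet
facet normal 0.145 -0.988 0.046
outer loop
vertex -0.782 0.427 -2.244
vertex -0.381 0.512 -1.681
vertex -2.159 0.292 -0.814
endloop
endfacet
facet normal 0.666 0.506 -0.549
outer loop
vertex -0.381 0.512 -1.681
vertex -0.981 1.188 -1.786
vertex -0.332 0.992 -1.179
endloop
endfacet
facet normal 0.386 -0.685 0.618
outer loop
vertex -0.381 0.512 -1.681
vertex -0.332 0.992 -1.179
vertex -2.159 0.292 -0.814
endloop
endfacet
facet normal 0.108 0.329 0.938
outer loop
vertex 2.47 0.415 -2.077
vertex 2.007 -0.228 -1.798
vertex 2.841 -0.309 -1.866
endloop
endfacet
facet normal 0.675 0.503 0.539
outer loop
vertex 2.47 0.415 -2.077
vertex 2.841 -0.309 -1.866
vertex 3.086 0.103 -2.557
endloop
endfacet
facet normal 0.446 0.895 -0.010
outer loop
vertex 2.47 0.415 -2.077
vertex 3.086 0.103 -2.557
vertex 2.403 0.439 -2.916
endloop
endfacet
facet normal -0.262 0.964 0.048
outer loop
vertex 2.47 0.415 -2.077
vertex 2.403 0.439 -2.916
vertex 1.736 0.234 -2.446
endloop
endfacet
facet normal -0.470 0.614 0.634
outer loop
vertex 2.47 0.415 -2.077
vertex 1.736 0.234 -2.446
vertex 2.007 -0.228 -1.798
endloop
endfacet
facet normal 0.955 -0.099 0.279
outer loop
vertex 3.086 0.103 -2.557
vertex 2.841 -0.309 -1.866
vertex 3.004 -0.734 -2.574
endloop
endfacet
facet normal 0.038 -0.380 0.924
outer loop
vertex 2.841 -0.309 -1.866
vertex 2.007 -0.228 -1.798
vertex 2.337 -0.939 -2.104
endloop
endfacet
facet normal -0.898 0.079 0.432
outer loop
vertex 2.007 -0.228 -1.798
vertex 1.736 0.234 -2.446
vertex 1.654 -0.603 -2.463
endloop
endfacet
facet normal -0.563 0.645 -0.517
outer loop
vertex 1.736 0.234 -2.446
vertex 2.403 0.439 -2.916
vertex 1.899 -0.191 -3.154
endloop
endfacet
facet normal 0.584 0.534 -0.611
outer loop
vertex 2.403 0.439 -2.916
vertex 3.086 0.103 -2.557
vertex 2.733 -0.272 -3.222
endloop
endfacet
facet normal 0.262 -0.964 -0.048
outer loop
vertex 2.27 -0.915 -2.943
vertex 3.004 -0.734 -2.574
vertex 2.337 -0.939 -2.104
endloop
endfacet
facet normal -0.446 -0.895 0.010
outer loop
vertex 2.27 -0.915 -2.943
vertex 2.337 -0.939 -2.104
vertex 1.654 -0.603 -2.463
endloop
endfacet
facet normal -0.675 -0.503 -0.539
outer loop
vertex 2.27 -0.915 -2.943
vertex 1.654 -0.603 -2.463
vertex 1.899 -0.191 -3.154
endloop
endfacet
facet normal -0.108 -0.329 -0.938
outer loop
vertex 2.27 -0.915 -2.943
vertex 1.899 -0.191 -3.154
vertex 2.733 -0.272 -3.222
endloop
endfacet
facet normal 0.470 -0.614 -0.634
outer loop
vertex 2.27 -0.915 -2.943
vertex 2.733 -0.272 -3.222
vertex 3.004 -0.734 -2.574
endloop
endfacet
facet normal 0.563 -0.645 0.517
outer loop
vertex 2.337 -0.939 -2.104
vertex 3.004 -0.734 -2.574
vertex 2.841 -0.309 -1.866
endloop
endfacet
facet normal -0.584 -0.534 0.611
outer loop
vertex 1.654 -0.603 -2.463
vertex 2.337 -0.939 -2.104
vertex 2.007 -0.228 -1.798
endloop
endfacet
facet normal -0.955 0.099 -0.279
outer loop
vertex 1.899 -0.191 -3.154
vertex 1.654 -0.603 -2.463
vertex 1.736 0.234 -2.446
endloop
endfacet
facet normal -0.038 0.380 -0.924
outer loop
vertex 2.733 -0.272 -3.222
vertex 1.899 -0.191 -3.154
vertex 2.403 0.439 -2.916
endloop
endfacet
facet normal 0.898 -0.079 -0.432
outer loop
vertex 3.004 -0.734 -2.574
vertex 2.733 -0.272 -3.222
vertex 3.086 0.103 -2.557
endloop
endfacet

endsolid


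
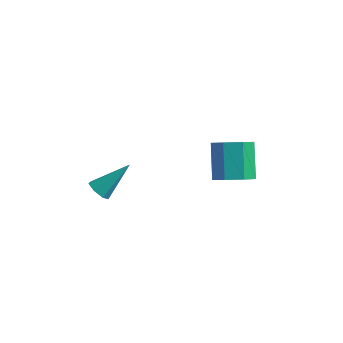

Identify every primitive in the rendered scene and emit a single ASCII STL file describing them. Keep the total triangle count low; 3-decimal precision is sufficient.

solid 
facet normal -0.503 -0.601 -0.622
outer loop
vertex -1.673 1.866 -2.701
vertex -2.02 2.233 -2.775
vertex -1.591 2.144 -3.036
endloop
endfacet
facet normal 0.951 -0.309 -0.024
outer loop
vertex -1.673 1.866 -2.701
vertex -1.591 2.144 -3.036
vertex -1.22 3.187 -1.785
endloop
endfacet
facet normal -0.503 -0.600 -0.622
outer loop
vertex -1.591 2.144 -3.036
vertex -2.02 2.233 -2.775
vertex -1.832 2.489 -3.174
endloop
endfacet
facet normal 0.785 0.341 -0.517
outer loop
vertex -1.591 2.144 -3.036
vertex -1.832 2.489 -3.174
vertex -1.22 3.187 -1.785
endloop
endfacet
facet normal -0.504 -0.599 -0.622
outer loop
vertex -1.832 2.489 -3.174
vertex -2.02 2.233 -2.775
vertex -2.214 2.641 -3.011
endloop
endfacet
facet normal 0.133 0.861 -0.491
outer loop
vertex -1.832 2.489 -3.174
vertex -2.214 2.641 -3.011
vertex -1.22 3.187 -1.785
endloop
endfacet
facet normal -0.504 -0.599 -0.622
outer loop
vertex -2.214 2.641 -3.011
vertex -2.02 2.233 -2.775
vertex -2.45 2.486 -2.67
endloop
endfacet
facet normal -0.513 0.857 0.034
outer loop
vertex -2.214 2.641 -3.011
vertex -2.45 2.486 -2.67
vertex -1.22 3.187 -1.785
endloop
endfacet
facet normal -0.504 -0.599 -0.622
outer loop
vertex -2.45 2.486 -2.67
vertex -2.02 2.233 -2.775
vertex -2.362 2.14 -2.408
endloop
endfacet
facet normal -0.668 0.333 0.665
outer loop
vertex -2.45 2.486 -2.67
vertex -2.362 2.14 -2.408
vertex -1.22 3.187 -1.785
endloop
endfacet
facet normal -0.504 -0.600 -0.621
outer loop
vertex -2.362 2.14 -2.408
vertex -2.02 2.233 -2.775
vertex -2.016 1.864 -2.422
endloop
endfacet
facet normal -0.215 -0.316 0.924
outer loop
vertex -2.362 2.14 -2.408
vertex -2.016 1.864 -2.422
vertex -1.22 3.187 -1.785
endloop
endfacet
facet normal -0.502 -0.601 -0.622
outer loop
vertex -2.016 1.864 -2.422
vertex -2.02 2.233 -2.775
vertex -1.673 1.866 -2.701
endloop
endfacet
facet normal 0.506 -0.602 0.618
outer loop
vertex -2.016 1.864 -2.422
vertex -1.673 1.866 -2.701
vertex -1.22 3.187 -1.785
endloop
endfacet
facet normal 0.315 -0.642 -0.699
outer loop
vertex 3.498 3.512 -0.941
vertex 2.76 3.302 -1.081
vertex 3.176 3.871 -1.416
endloop
endfacet
facet normal 0.821 0.554 -0.138
outer loop
vertex 3.498 3.512 -0.941
vertex 3.176 3.871 -1.416
vertex 3.018 4.487 0.122
endloop
endfacet
facet normal 0.821 0.554 -0.138
outer loop
vertex 3.018 4.487 0.122
vertex 3.176 3.871 -1.416
vertex 2.696 4.846 -0.353
endloop
endfacet
facet normal -0.315 0.642 0.699
outer loop
vertex 3.018 4.487 0.122
vertex 2.696 4.846 -0.353
vertex 2.28 4.278 -0.019
endloop
endfacet
facet normal 0.315 -0.642 -0.699
outer loop
vertex 3.176 3.871 -1.416
vertex 2.76 3.302 -1.081
vertex 2.54 3.802 -1.639
endloop
endfacet
facet normal 0.140 0.760 -0.634
outer loop
vertex 3.176 3.871 -1.416
vertex 2.54 3.802 -1.639
vertex 2.696 4.846 -0.353
endloop
endfacet
facet normal 0.140 0.760 -0.634
outer loop
vertex 2.696 4.846 -0.353
vertex 2.54 3.802 -1.639
vertex 2.061 4.777 -0.576
endloop
endfacet
facet normal -0.315 0.642 0.699
outer loop
vertex 2.696 4.846 -0.353
vertex 2.061 4.777 -0.576
vertex 2.28 4.278 -0.019
endloop
endfacet
facet normal 0.315 -0.642 -0.699
outer loop
vertex 2.54 3.802 -1.639
vertex 2.76 3.302 -1.081
vertex 2.07 3.357 -1.442
endloop
endfacet
facet normal -0.647 0.394 -0.653
outer loop
vertex 2.54 3.802 -1.639
vertex 2.07 3.357 -1.442
vertex 2.061 4.777 -0.576
endloop
endfacet
facet normal -0.647 0.394 -0.653
outer loop
vertex 2.061 4.777 -0.576
vertex 2.07 3.357 -1.442
vertex 1.591 4.332 -0.379
endloop
endfacet
facet normal -0.315 0.642 0.699
outer loop
vertex 2.061 4.777 -0.576
vertex 1.591 4.332 -0.379
vertex 2.28 4.278 -0.019
endloop
endfacet
facet normal 0.315 -0.641 -0.700
outer loop
vertex 2.07 3.357 -1.442
vertex 2.76 3.302 -1.081
vertex 2.119 2.87 -0.974
endloop
endfacet
facet normal -0.946 -0.268 -0.180
outer loop
vertex 2.07 3.357 -1.442
vertex 2.119 2.87 -0.974
vertex 1.591 4.332 -0.379
endloop
endfacet
facet normal -0.946 -0.268 -0.180
outer loop
vertex 1.591 4.332 -0.379
vertex 2.119 2.87 -0.974
vertex 1.64 3.845 0.089
endloop
endfacet
facet normal -0.315 0.641 0.700
outer loop
vertex 1.591 4.332 -0.379
vertex 1.64 3.845 0.089
vertex 2.28 4.278 -0.019
endloop
endfacet
facet normal 0.315 -0.641 -0.700
outer loop
vertex 2.119 2.87 -0.974
vertex 2.76 3.302 -1.081
vertex 2.651 2.709 -0.587
endloop
endfacet
facet normal -0.533 -0.729 0.429
outer loop
vertex 2.119 2.87 -0.974
vertex 2.651 2.709 -0.587
vertex 1.64 3.845 0.089
endloop
endfacet
facet normal -0.533 -0.729 0.429
outer loop
vertex 1.64 3.845 0.089
vertex 2.651 2.709 -0.587
vertex 2.171 3.685 0.476
endloop
endfacet
facet normal -0.316 0.642 0.699
outer loop
vertex 1.64 3.845 0.089
vertex 2.171 3.685 0.476
vertex 2.28 4.278 -0.019
endloop
endfacet
facet normal 0.316 -0.641 -0.700
outer loop
vertex 2.651 2.709 -0.587
vertex 2.76 3.302 -1.081
vertex 3.264 2.995 -0.572
endloop
endfacet
facet normal 0.281 -0.640 0.715
outer loop
vertex 2.651 2.709 -0.587
vertex 3.264 2.995 -0.572
vertex 2.171 3.685 0.476
endloop
endfacet
facet normal 0.280 -0.641 0.714
outer loop
vertex 2.171 3.685 0.476
vertex 3.264 2.995 -0.572
vertex 2.785 3.97 0.491
endloop
endfacet
facet normal -0.315 0.642 0.699
outer loop
vertex 2.171 3.685 0.476
vertex 2.785 3.97 0.491
vertex 2.28 4.278 -0.019
endloop
endfacet
facet normal 0.315 -0.642 -0.699
outer loop
vertex 3.264 2.995 -0.572
vertex 2.76 3.302 -1.081
vertex 3.498 3.512 -0.941
endloop
endfacet
facet normal 0.884 -0.070 0.462
outer loop
vertex 3.264 2.995 -0.572
vertex 3.498 3.512 -0.941
vertex 2.785 3.97 0.491
endloop
endfacet
facet normal 0.884 -0.069 0.462
outer loop
vertex 2.785 3.97 0.491
vertex 3.498 3.512 -0.941
vertex 3.018 4.487 0.122
endloop
endfacet
facet normal -0.315 0.641 0.699
outer loop
vertex 2.785 3.97 0.491
vertex 3.018 4.487 0.122
vertex 2.28 4.278 -0.019
endloop
endfacet

endsolid


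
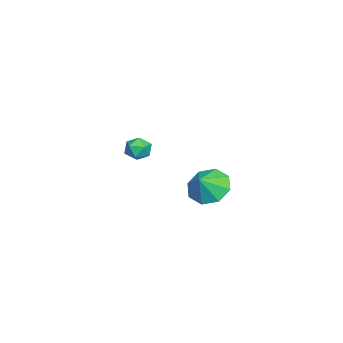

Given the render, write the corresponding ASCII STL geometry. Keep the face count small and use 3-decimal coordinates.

solid 
facet normal -0.663 0.266 -0.699
outer loop
vertex 3.125 1.533 1.308
vertex 2.372 0.928 1.792
vertex 2.696 1.954 1.875
endloop
endfacet
facet normal 0.844 0.430 0.319
outer loop
vertex 3.125 1.533 1.308
vertex 2.696 1.954 1.875
vertex 3.108 0.632 2.568
endloop
endfacet
facet normal -0.663 0.266 -0.700
outer loop
vertex 2.696 1.954 1.875
vertex 2.372 0.928 1.792
vertex 2.077 1.775 2.393
endloop
endfacet
facet normal 0.454 0.521 0.723
outer loop
vertex 2.696 1.954 1.875
vertex 2.077 1.775 2.393
vertex 3.108 0.632 2.568
endloop
endfacet
facet normal -0.663 0.266 -0.700
outer loop
vertex 2.077 1.775 2.393
vertex 2.372 0.928 1.792
vertex 1.631 1.099 2.559
endloop
endfacet
facet normal 0.058 0.202 0.978
outer loop
vertex 2.077 1.775 2.393
vertex 1.631 1.099 2.559
vertex 3.108 0.632 2.568
endloop
endfacet
facet normal -0.663 0.266 -0.700
outer loop
vertex 1.631 1.099 2.559
vertex 2.372 0.928 1.792
vertex 1.619 0.323 2.275
endloop
endfacet
facet normal -0.113 -0.340 0.934
outer loop
vertex 1.631 1.099 2.559
vertex 1.619 0.323 2.275
vertex 3.108 0.632 2.568
endloop
endfacet
facet normal -0.663 0.266 -0.700
outer loop
vertex 1.619 0.323 2.275
vertex 2.372 0.928 1.792
vertex 2.048 -0.099 1.708
endloop
endfacet
facet normal 0.042 -0.786 0.617
outer loop
vertex 1.619 0.323 2.275
vertex 2.048 -0.099 1.708
vertex 3.108 0.632 2.568
endloop
endfacet
facet normal -0.663 0.266 -0.700
outer loop
vertex 2.048 -0.099 1.708
vertex 2.372 0.928 1.792
vertex 2.667 0.08 1.19
endloop
endfacet
facet normal 0.432 -0.877 0.213
outer loop
vertex 2.048 -0.099 1.708
vertex 2.667 0.08 1.19
vertex 3.108 0.632 2.568
endloop
endfacet
facet normal -0.663 0.266 -0.700
outer loop
vertex 2.667 0.08 1.19
vertex 2.372 0.928 1.792
vertex 3.113 0.756 1.025
endloop
endfacet
facet normal 0.829 -0.557 -0.042
outer loop
vertex 2.667 0.08 1.19
vertex 3.113 0.756 1.025
vertex 3.108 0.632 2.568
endloop
endfacet
facet normal -0.663 0.265 -0.700
outer loop
vertex 3.113 0.756 1.025
vertex 2.372 0.928 1.792
vertex 3.125 1.533 1.308
endloop
endfacet
facet normal 1.000 -0.016 0.002
outer loop
vertex 3.113 0.756 1.025
vertex 3.125 1.533 1.308
vertex 3.108 0.632 2.568
endloop
endfacet
facet normal 0.041 0.629 0.776
outer loop
vertex -4.239 -3.167 0.875
vertex -4.057 -3.743 1.332
vertex -3.512 -3.349 0.984
endloop
endfacet
facet normal 0.216 0.962 0.167
outer loop
vertex -4.239 -3.167 0.875
vertex -3.512 -3.349 0.984
vertex -3.758 -3.173 0.29
endloop
endfacet
facet normal -0.332 0.900 -0.283
outer loop
vertex -4.239 -3.167 0.875
vertex -3.758 -3.173 0.29
vertex -4.456 -3.456 0.21
endloop
endfacet
facet normal -0.848 0.528 0.047
outer loop
vertex -4.239 -3.167 0.875
vertex -4.456 -3.456 0.21
vertex -4.64 -3.809 0.854
endloop
endfacet
facet normal -0.615 0.361 0.701
outer loop
vertex -4.239 -3.167 0.875
vertex -4.64 -3.809 0.854
vertex -4.057 -3.743 1.332
endloop
endfacet
facet normal 0.775 0.621 -0.117
outer loop
vertex -3.758 -3.173 0.29
vertex -3.512 -3.349 0.984
vertex -3.28 -3.751 0.386
endloop
endfacet
facet normal 0.492 0.084 0.866
outer loop
vertex -3.512 -3.349 0.984
vertex -4.057 -3.743 1.332
vertex -3.464 -4.104 1.03
endloop
endfacet
facet normal -0.570 -0.348 0.744
outer loop
vertex -4.057 -3.743 1.332
vertex -4.64 -3.809 0.854
vertex -4.162 -4.387 0.95
endloop
endfacet
facet normal -0.946 -0.079 -0.314
outer loop
vertex -4.64 -3.809 0.854
vertex -4.456 -3.456 0.21
vertex -4.408 -4.211 0.256
endloop
endfacet
facet normal -0.114 0.521 -0.846
outer loop
vertex -4.456 -3.456 0.21
vertex -3.758 -3.173 0.29
vertex -3.863 -3.817 -0.092
endloop
endfacet
facet normal 0.848 -0.528 -0.047
outer loop
vertex -3.681 -4.393 0.365
vertex -3.28 -3.751 0.386
vertex -3.464 -4.104 1.03
endloop
endfacet
facet normal 0.332 -0.900 0.283
outer loop
vertex -3.681 -4.393 0.365
vertex -3.464 -4.104 1.03
vertex -4.162 -4.387 0.95
endloop
endfacet
facet normal -0.216 -0.962 -0.167
outer loop
vertex -3.681 -4.393 0.365
vertex -4.162 -4.387 0.95
vertex -4.408 -4.211 0.256
endloop
endfacet
facet normal -0.041 -0.629 -0.776
outer loop
vertex -3.681 -4.393 0.365
vertex -4.408 -4.211 0.256
vertex -3.863 -3.817 -0.092
endloop
endfacet
facet normal 0.615 -0.361 -0.701
outer loop
vertex -3.681 -4.393 0.365
vertex -3.863 -3.817 -0.092
vertex -3.28 -3.751 0.386
endloop
endfacet
facet normal 0.946 0.079 0.314
outer loop
vertex -3.464 -4.104 1.03
vertex -3.28 -3.751 0.386
vertex -3.512 -3.349 0.984
endloop
endfacet
facet normal 0.114 -0.521 0.846
outer loop
vertex -4.162 -4.387 0.95
vertex -3.464 -4.104 1.03
vertex -4.057 -3.743 1.332
endloop
endfacet
facet normal -0.775 -0.621 0.117
outer loop
vertex -4.408 -4.211 0.256
vertex -4.162 -4.387 0.95
vertex -4.64 -3.809 0.854
endloop
endfacet
facet normal -0.492 -0.084 -0.866
outer loop
vertex -3.863 -3.817 -0.092
vertex -4.408 -4.211 0.256
vertex -4.456 -3.456 0.21
endloop
endfacet
facet normal 0.570 0.348 -0.744
outer loop
vertex -3.28 -3.751 0.386
vertex -3.863 -3.817 -0.092
vertex -3.758 -3.173 0.29
endloop
endfacet

endsolid


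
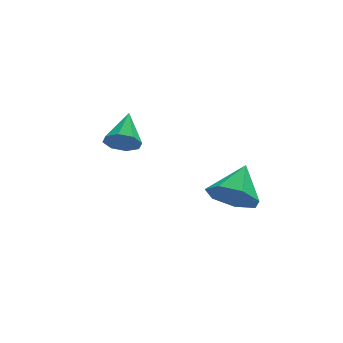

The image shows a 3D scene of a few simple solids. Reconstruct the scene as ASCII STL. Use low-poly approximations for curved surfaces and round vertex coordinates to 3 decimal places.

solid 
facet normal -0.349 -0.821 -0.451
outer loop
vertex -1.833 2.624 1.2
vertex -2.444 2.655 1.616
vertex -2.244 2.931 0.959
endloop
endfacet
facet normal 0.684 0.492 -0.539
outer loop
vertex -1.833 2.624 1.2
vertex -2.244 2.931 0.959
vertex -1.896 3.945 2.324
endloop
endfacet
facet normal -0.348 -0.822 -0.451
outer loop
vertex -2.244 2.931 0.959
vertex -2.444 2.655 1.616
vertex -2.772 3.075 1.104
endloop
endfacet
facet normal 0.051 0.795 -0.604
outer loop
vertex -2.244 2.931 0.959
vertex -2.772 3.075 1.104
vertex -1.896 3.945 2.324
endloop
endfacet
facet normal -0.349 -0.822 -0.451
outer loop
vertex -2.772 3.075 1.104
vertex -2.444 2.655 1.616
vertex -3.108 2.974 1.548
endloop
endfacet
facet normal -0.526 0.824 -0.210
outer loop
vertex -2.772 3.075 1.104
vertex -3.108 2.974 1.548
vertex -1.896 3.945 2.324
endloop
endfacet
facet normal -0.349 -0.822 -0.451
outer loop
vertex -3.108 2.974 1.548
vertex -2.444 2.655 1.616
vertex -3.054 2.685 2.033
endloop
endfacet
facet normal -0.716 0.562 0.415
outer loop
vertex -3.108 2.974 1.548
vertex -3.054 2.685 2.033
vertex -1.896 3.945 2.324
endloop
endfacet
facet normal -0.349 -0.822 -0.451
outer loop
vertex -3.054 2.685 2.033
vertex -2.444 2.655 1.616
vertex -2.643 2.379 2.273
endloop
endfacet
facet normal -0.404 0.163 0.900
outer loop
vertex -3.054 2.685 2.033
vertex -2.643 2.379 2.273
vertex -1.896 3.945 2.324
endloop
endfacet
facet normal -0.349 -0.822 -0.451
outer loop
vertex -2.643 2.379 2.273
vertex -2.444 2.655 1.616
vertex -2.115 2.234 2.129
endloop
endfacet
facet normal 0.225 -0.139 0.964
outer loop
vertex -2.643 2.379 2.273
vertex -2.115 2.234 2.129
vertex -1.896 3.945 2.324
endloop
endfacet
facet normal -0.348 -0.822 -0.451
outer loop
vertex -2.115 2.234 2.129
vertex -2.444 2.655 1.616
vertex -1.779 2.336 1.684
endloop
endfacet
facet normal 0.805 -0.168 0.569
outer loop
vertex -2.115 2.234 2.129
vertex -1.779 2.336 1.684
vertex -1.896 3.945 2.324
endloop
endfacet
facet normal -0.348 -0.822 -0.450
outer loop
vertex -1.779 2.336 1.684
vertex -2.444 2.655 1.616
vertex -1.833 2.624 1.2
endloop
endfacet
facet normal 0.994 0.094 -0.055
outer loop
vertex -1.779 2.336 1.684
vertex -1.833 2.624 1.2
vertex -1.896 3.945 2.324
endloop
endfacet
facet normal -0.501 -0.693 -0.518
outer loop
vertex 1.391 -1.493 0.259
vertex 0.585 -1.368 0.871
vertex 0.807 -0.88 0.003
endloop
endfacet
facet normal 0.736 0.519 -0.435
outer loop
vertex 1.391 -1.493 0.259
vertex 0.807 -0.88 0.003
vertex 1.375 -0.272 1.689
endloop
endfacet
facet normal -0.500 -0.694 -0.518
outer loop
vertex 0.807 -0.88 0.003
vertex 0.585 -1.368 0.871
vertex 0.055 -0.635 0.4
endloop
endfacet
facet normal 0.106 0.923 -0.369
outer loop
vertex 0.807 -0.88 0.003
vertex 0.055 -0.635 0.4
vertex 1.375 -0.272 1.689
endloop
endfacet
facet normal -0.500 -0.694 -0.517
outer loop
vertex 0.055 -0.635 0.4
vertex 0.585 -1.368 0.871
vertex -0.298 -0.941 1.152
endloop
endfacet
facet normal -0.413 0.895 0.170
outer loop
vertex 0.055 -0.635 0.4
vertex -0.298 -0.941 1.152
vertex 1.375 -0.272 1.689
endloop
endfacet
facet normal -0.500 -0.694 -0.518
outer loop
vertex -0.298 -0.941 1.152
vertex 0.585 -1.368 0.871
vertex 0.014 -1.569 1.692
endloop
endfacet
facet normal -0.432 0.455 0.779
outer loop
vertex -0.298 -0.941 1.152
vertex 0.014 -1.569 1.692
vertex 1.375 -0.272 1.689
endloop
endfacet
facet normal -0.500 -0.694 -0.518
outer loop
vertex 0.014 -1.569 1.692
vertex 0.585 -1.368 0.871
vertex 0.756 -2.046 1.614
endloop
endfacet
facet normal 0.063 -0.064 0.996
outer loop
vertex 0.014 -1.569 1.692
vertex 0.756 -2.046 1.614
vertex 1.375 -0.272 1.689
endloop
endfacet
facet normal -0.501 -0.694 -0.518
outer loop
vertex 0.756 -2.046 1.614
vertex 0.585 -1.368 0.871
vertex 1.369 -2.012 0.976
endloop
endfacet
facet normal 0.701 -0.272 0.659
outer loop
vertex 0.756 -2.046 1.614
vertex 1.369 -2.012 0.976
vertex 1.375 -0.272 1.689
endloop
endfacet
facet normal -0.501 -0.694 -0.518
outer loop
vertex 1.369 -2.012 0.976
vertex 0.585 -1.368 0.871
vertex 1.391 -1.493 0.259
endloop
endfacet
facet normal 1.000 -0.012 0.022
outer loop
vertex 1.369 -2.012 0.976
vertex 1.391 -1.493 0.259
vertex 1.375 -0.272 1.689
endloop
endfacet

endsolid


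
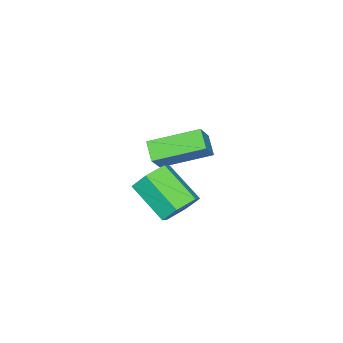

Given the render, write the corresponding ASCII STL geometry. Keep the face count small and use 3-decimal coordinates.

solid 
facet normal -0.640 -0.146 -0.754
outer loop
vertex -3.976 -5.06 -4.095
vertex -5.174 -3.402 -3.399
vertex -3.466 -4.46 -4.644
endloop
endfacet
facet normal 0.555 -0.767 -0.323
outer loop
vertex -2.666 -4.278 -3.701
vertex -3.976 -5.06 -4.095
vertex -3.466 -4.46 -4.644
endloop
endfacet
facet normal -0.640 -0.146 -0.754
outer loop
vertex -3.466 -4.46 -4.644
vertex -5.174 -3.402 -3.399
vertex -4.664 -2.803 -3.948
endloop
endfacet
facet normal 0.532 0.625 -0.572
outer loop
vertex -4.664 -2.803 -3.948
vertex -2.666 -4.278 -3.701
vertex -3.466 -4.46 -4.644
endloop
endfacet
facet normal -0.532 -0.624 0.572
outer loop
vertex -3.976 -5.06 -4.095
vertex -4.374 -3.22 -2.456
vertex -5.174 -3.402 -3.399
endloop
endfacet
facet normal 0.555 -0.767 -0.322
outer loop
vertex -3.176 -4.877 -3.152
vertex -3.976 -5.06 -4.095
vertex -2.666 -4.278 -3.701
endloop
endfacet
facet normal -0.532 -0.625 0.572
outer loop
vertex -3.176 -4.877 -3.152
vertex -4.374 -3.22 -2.456
vertex -3.976 -5.06 -4.095
endloop
endfacet
facet normal -0.554 0.767 0.322
outer loop
vertex -5.174 -3.402 -3.399
vertex -4.374 -3.22 -2.456
vertex -4.664 -2.803 -3.948
endloop
endfacet
facet normal 0.532 0.624 -0.572
outer loop
vertex -3.864 -2.62 -3.005
vertex -2.666 -4.278 -3.701
vertex -4.664 -2.803 -3.948
endloop
endfacet
facet normal -0.555 0.767 0.322
outer loop
vertex -4.664 -2.803 -3.948
vertex -4.374 -3.22 -2.456
vertex -3.864 -2.62 -3.005
endloop
endfacet
facet normal 0.640 0.146 0.754
outer loop
vertex -3.864 -2.62 -3.005
vertex -3.176 -4.877 -3.152
vertex -2.666 -4.278 -3.701
endloop
endfacet
facet normal 0.640 0.146 0.754
outer loop
vertex -4.374 -3.22 -2.456
vertex -3.176 -4.877 -3.152
vertex -3.864 -2.62 -3.005
endloop
endfacet
facet normal 0.126 0.819 -0.560
outer loop
vertex 0.972 -1.187 -3.252
vertex 0.165 -0.945 -3.08
vertex 0.807 -0.693 -2.567
endloop
endfacet
facet normal 0.973 0.007 0.229
outer loop
vertex 0.972 -1.187 -3.252
vertex 0.807 -0.693 -2.567
vertex 0.743 -2.677 -2.232
endloop
endfacet
facet normal 0.973 0.007 0.229
outer loop
vertex 0.743 -2.677 -2.232
vertex 0.807 -0.693 -2.567
vertex 0.578 -2.183 -1.547
endloop
endfacet
facet normal -0.126 -0.819 0.560
outer loop
vertex 0.743 -2.677 -2.232
vertex 0.578 -2.183 -1.547
vertex -0.065 -2.435 -2.06
endloop
endfacet
facet normal 0.126 0.819 -0.560
outer loop
vertex 0.807 -0.693 -2.567
vertex 0.165 -0.945 -3.08
vertex 0.0 -0.451 -2.395
endloop
endfacet
facet normal 0.321 0.501 0.804
outer loop
vertex 0.807 -0.693 -2.567
vertex 0.0 -0.451 -2.395
vertex 0.578 -2.183 -1.547
endloop
endfacet
facet normal 0.321 0.501 0.804
outer loop
vertex 0.578 -2.183 -1.547
vertex 0.0 -0.451 -2.395
vertex -0.229 -1.941 -1.376
endloop
endfacet
facet normal -0.127 -0.818 0.561
outer loop
vertex 0.578 -2.183 -1.547
vertex -0.229 -1.941 -1.376
vertex -0.065 -2.435 -2.06
endloop
endfacet
facet normal 0.126 0.819 -0.560
outer loop
vertex 0.0 -0.451 -2.395
vertex 0.165 -0.945 -3.08
vertex -0.643 -0.703 -2.908
endloop
endfacet
facet normal -0.652 0.494 0.575
outer loop
vertex 0.0 -0.451 -2.395
vertex -0.643 -0.703 -2.908
vertex -0.229 -1.941 -1.376
endloop
endfacet
facet normal -0.652 0.494 0.575
outer loop
vertex -0.229 -1.941 -1.376
vertex -0.643 -0.703 -2.908
vertex -0.872 -2.193 -1.888
endloop
endfacet
facet normal -0.126 -0.818 0.561
outer loop
vertex -0.229 -1.941 -1.376
vertex -0.872 -2.193 -1.888
vertex -0.065 -2.435 -2.06
endloop
endfacet
facet normal 0.126 0.819 -0.560
outer loop
vertex -0.643 -0.703 -2.908
vertex 0.165 -0.945 -3.08
vertex -0.478 -1.197 -3.593
endloop
endfacet
facet normal -0.973 -0.007 -0.229
outer loop
vertex -0.643 -0.703 -2.908
vertex -0.478 -1.197 -3.593
vertex -0.872 -2.193 -1.888
endloop
endfacet
facet normal -0.973 -0.007 -0.229
outer loop
vertex -0.872 -2.193 -1.888
vertex -0.478 -1.197 -3.593
vertex -0.707 -2.687 -2.573
endloop
endfacet
facet normal -0.126 -0.819 0.560
outer loop
vertex -0.872 -2.193 -1.888
vertex -0.707 -2.687 -2.573
vertex -0.065 -2.435 -2.06
endloop
endfacet
facet normal 0.127 0.818 -0.561
outer loop
vertex -0.478 -1.197 -3.593
vertex 0.165 -0.945 -3.08
vertex 0.329 -1.439 -3.764
endloop
endfacet
facet normal -0.321 -0.501 -0.804
outer loop
vertex -0.478 -1.197 -3.593
vertex 0.329 -1.439 -3.764
vertex -0.707 -2.687 -2.573
endloop
endfacet
facet normal -0.321 -0.500 -0.804
outer loop
vertex -0.707 -2.687 -2.573
vertex 0.329 -1.439 -3.764
vertex 0.1 -2.929 -2.745
endloop
endfacet
facet normal -0.126 -0.819 0.560
outer loop
vertex -0.707 -2.687 -2.573
vertex 0.1 -2.929 -2.745
vertex -0.065 -2.435 -2.06
endloop
endfacet
facet normal 0.126 0.818 -0.561
outer loop
vertex 0.329 -1.439 -3.764
vertex 0.165 -0.945 -3.08
vertex 0.972 -1.187 -3.252
endloop
endfacet
facet normal 0.652 -0.494 -0.576
outer loop
vertex 0.329 -1.439 -3.764
vertex 0.972 -1.187 -3.252
vertex 0.1 -2.929 -2.745
endloop
endfacet
facet normal 0.652 -0.494 -0.575
outer loop
vertex 0.1 -2.929 -2.745
vertex 0.972 -1.187 -3.252
vertex 0.743 -2.677 -2.232
endloop
endfacet
facet normal -0.126 -0.819 0.560
outer loop
vertex 0.1 -2.929 -2.745
vertex 0.743 -2.677 -2.232
vertex -0.065 -2.435 -2.06
endloop
endfacet

endsolid


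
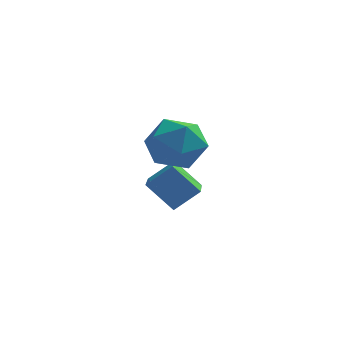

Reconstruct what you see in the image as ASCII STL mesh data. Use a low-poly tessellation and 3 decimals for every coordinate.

solid 
facet normal -0.724 -0.271 -0.635
outer loop
vertex -1.424 2.29 -2.753
vertex -1.595 4.195 -3.371
vertex -0.335 2.022 -3.88
endloop
endfacet
facet normal 0.085 -0.948 0.307
outer loop
vertex 0.635 2.385 -3.029
vertex -1.424 2.29 -2.753
vertex -0.335 2.022 -3.88
endloop
endfacet
facet normal -0.724 -0.271 -0.635
outer loop
vertex -0.335 2.022 -3.88
vertex -1.595 4.195 -3.371
vertex -0.506 3.927 -4.498
endloop
endfacet
facet normal 0.685 -0.168 -0.709
outer loop
vertex -0.506 3.927 -4.498
vertex 0.635 2.385 -3.029
vertex -0.335 2.022 -3.88
endloop
endfacet
facet normal -0.685 0.168 0.709
outer loop
vertex -1.424 2.29 -2.753
vertex -0.625 4.558 -2.52
vertex -1.595 4.195 -3.371
endloop
endfacet
facet normal 0.085 -0.948 0.307
outer loop
vertex -0.454 2.653 -1.902
vertex -1.424 2.29 -2.753
vertex 0.635 2.385 -3.029
endloop
endfacet
facet normal -0.685 0.168 0.709
outer loop
vertex -0.454 2.653 -1.902
vertex -0.625 4.558 -2.52
vertex -1.424 2.29 -2.753
endloop
endfacet
facet normal -0.085 0.948 -0.307
outer loop
vertex -1.595 4.195 -3.371
vertex -0.625 4.558 -2.52
vertex -0.506 3.927 -4.498
endloop
endfacet
facet normal 0.685 -0.168 -0.709
outer loop
vertex 0.464 4.29 -3.647
vertex 0.635 2.385 -3.029
vertex -0.506 3.927 -4.498
endloop
endfacet
facet normal -0.085 0.948 -0.307
outer loop
vertex -0.506 3.927 -4.498
vertex -0.625 4.558 -2.52
vertex 0.464 4.29 -3.647
endloop
endfacet
facet normal 0.724 0.271 0.635
outer loop
vertex 0.464 4.29 -3.647
vertex -0.454 2.653 -1.902
vertex 0.635 2.385 -3.029
endloop
endfacet
facet normal 0.724 0.271 0.635
outer loop
vertex -0.625 4.558 -2.52
vertex -0.454 2.653 -1.902
vertex 0.464 4.29 -3.647
endloop
endfacet
facet normal -0.838 -0.013 0.546
outer loop
vertex -1.156 0.155 0.548
vertex -0.701 -0.809 1.223
vertex -0.481 0.378 1.59
endloop
endfacet
facet normal -0.696 0.647 0.312
outer loop
vertex -1.156 0.155 0.548
vertex -0.481 0.378 1.59
vertex -0.295 1.077 0.556
endloop
endfacet
facet normal -0.668 0.627 -0.400
outer loop
vertex -1.156 0.155 0.548
vertex -0.295 1.077 0.556
vertex -0.401 0.323 -0.449
endloop
endfacet
facet normal -0.793 -0.044 -0.608
outer loop
vertex -1.156 0.155 0.548
vertex -0.401 0.323 -0.449
vertex -0.652 -0.843 -0.037
endloop
endfacet
facet normal -0.898 -0.440 -0.023
outer loop
vertex -1.156 0.155 0.548
vertex -0.652 -0.843 -0.037
vertex -0.701 -0.809 1.223
endloop
endfacet
facet normal -0.050 0.832 0.553
outer loop
vertex -0.295 1.077 0.556
vertex -0.481 0.378 1.59
vertex 0.692 0.683 1.237
endloop
endfacet
facet normal -0.280 -0.236 0.931
outer loop
vertex -0.481 0.378 1.59
vertex -0.701 -0.809 1.223
vertex 0.441 -0.483 1.649
endloop
endfacet
facet normal -0.377 -0.926 0.010
outer loop
vertex -0.701 -0.809 1.223
vertex -0.652 -0.843 -0.037
vertex 0.335 -1.237 0.644
endloop
endfacet
facet normal -0.207 -0.286 -0.936
outer loop
vertex -0.652 -0.843 -0.037
vertex -0.401 0.323 -0.449
vertex 0.521 -0.538 -0.39
endloop
endfacet
facet normal -0.005 0.800 -0.600
outer loop
vertex -0.401 0.323 -0.449
vertex -0.295 1.077 0.556
vertex 0.741 0.649 -0.023
endloop
endfacet
facet normal 0.793 0.044 0.608
outer loop
vertex 1.196 -0.315 0.652
vertex 0.692 0.683 1.237
vertex 0.441 -0.483 1.649
endloop
endfacet
facet normal 0.668 -0.627 0.400
outer loop
vertex 1.196 -0.315 0.652
vertex 0.441 -0.483 1.649
vertex 0.335 -1.237 0.644
endloop
endfacet
facet normal 0.696 -0.647 -0.312
outer loop
vertex 1.196 -0.315 0.652
vertex 0.335 -1.237 0.644
vertex 0.521 -0.538 -0.39
endloop
endfacet
facet normal 0.838 0.013 -0.546
outer loop
vertex 1.196 -0.315 0.652
vertex 0.521 -0.538 -0.39
vertex 0.741 0.649 -0.023
endloop
endfacet
facet normal 0.898 0.440 0.023
outer loop
vertex 1.196 -0.315 0.652
vertex 0.741 0.649 -0.023
vertex 0.692 0.683 1.237
endloop
endfacet
facet normal 0.207 0.286 0.936
outer loop
vertex 0.441 -0.483 1.649
vertex 0.692 0.683 1.237
vertex -0.481 0.378 1.59
endloop
endfacet
facet normal 0.005 -0.800 0.600
outer loop
vertex 0.335 -1.237 0.644
vertex 0.441 -0.483 1.649
vertex -0.701 -0.809 1.223
endloop
endfacet
facet normal 0.050 -0.832 -0.553
outer loop
vertex 0.521 -0.538 -0.39
vertex 0.335 -1.237 0.644
vertex -0.652 -0.843 -0.037
endloop
endfacet
facet normal 0.280 0.236 -0.931
outer loop
vertex 0.741 0.649 -0.023
vertex 0.521 -0.538 -0.39
vertex -0.401 0.323 -0.449
endloop
endfacet
facet normal 0.377 0.926 -0.010
outer loop
vertex 0.692 0.683 1.237
vertex 0.741 0.649 -0.023
vertex -0.295 1.077 0.556
endloop
endfacet

endsolid


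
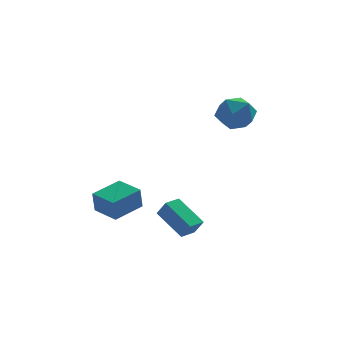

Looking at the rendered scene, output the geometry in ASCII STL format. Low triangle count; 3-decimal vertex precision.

solid 
facet normal -0.714 -0.700 0.013
outer loop
vertex -1.307 -1.417 -2.312
vertex -1.746 -0.987 -3.224
vertex -0.121 -2.647 -3.463
endloop
endfacet
facet normal 0.399 -0.391 0.829
outer loop
vertex 0.586 -1.953 -3.476
vertex -1.307 -1.417 -2.312
vertex -0.121 -2.647 -3.463
endloop
endfacet
facet normal -0.714 -0.700 0.013
outer loop
vertex -0.121 -2.647 -3.463
vertex -1.746 -0.987 -3.224
vertex -0.56 -2.216 -4.375
endloop
endfacet
facet normal 0.576 -0.597 -0.559
outer loop
vertex -0.56 -2.216 -4.375
vertex 0.586 -1.953 -3.476
vertex -0.121 -2.647 -3.463
endloop
endfacet
facet normal -0.576 0.597 0.559
outer loop
vertex -1.307 -1.417 -2.312
vertex -1.039 -0.293 -3.237
vertex -1.746 -0.987 -3.224
endloop
endfacet
facet normal 0.399 -0.392 0.829
outer loop
vertex -0.6 -0.724 -2.325
vertex -1.307 -1.417 -2.312
vertex 0.586 -1.953 -3.476
endloop
endfacet
facet normal -0.575 0.597 0.559
outer loop
vertex -0.6 -0.724 -2.325
vertex -1.039 -0.293 -3.237
vertex -1.307 -1.417 -2.312
endloop
endfacet
facet normal -0.399 0.391 -0.829
outer loop
vertex -1.746 -0.987 -3.224
vertex -1.039 -0.293 -3.237
vertex -0.56 -2.216 -4.375
endloop
endfacet
facet normal 0.575 -0.597 -0.559
outer loop
vertex 0.147 -1.523 -4.388
vertex 0.586 -1.953 -3.476
vertex -0.56 -2.216 -4.375
endloop
endfacet
facet normal -0.399 0.391 -0.829
outer loop
vertex -0.56 -2.216 -4.375
vertex -1.039 -0.293 -3.237
vertex 0.147 -1.523 -4.388
endloop
endfacet
facet normal 0.713 0.701 -0.013
outer loop
vertex 0.147 -1.523 -4.388
vertex -0.6 -0.724 -2.325
vertex 0.586 -1.953 -3.476
endloop
endfacet
facet normal 0.714 0.700 -0.013
outer loop
vertex -1.039 -0.293 -3.237
vertex -0.6 -0.724 -2.325
vertex 0.147 -1.523 -4.388
endloop
endfacet
facet normal -0.872 0.142 0.469
outer loop
vertex 1.4 2.125 2.463
vertex 2.004 2.299 3.533
vertex 1.763 3.265 2.793
endloop
endfacet
facet normal -0.912 0.352 -0.212
outer loop
vertex 1.4 2.125 2.463
vertex 1.763 3.265 2.793
vertex 1.892 2.889 1.617
endloop
endfacet
facet normal -0.752 -0.208 -0.625
outer loop
vertex 1.4 2.125 2.463
vertex 1.892 2.889 1.617
vertex 2.212 1.69 1.631
endloop
endfacet
facet normal -0.613 -0.764 -0.199
outer loop
vertex 1.4 2.125 2.463
vertex 2.212 1.69 1.631
vertex 2.281 1.326 2.815
endloop
endfacet
facet normal -0.687 -0.548 0.477
outer loop
vertex 1.4 2.125 2.463
vertex 2.281 1.326 2.815
vertex 2.004 2.299 3.533
endloop
endfacet
facet normal -0.414 0.853 -0.318
outer loop
vertex 1.892 2.889 1.617
vertex 1.763 3.265 2.793
vertex 2.799 3.534 2.165
endloop
endfacet
facet normal -0.350 0.513 0.784
outer loop
vertex 1.763 3.265 2.793
vertex 2.004 2.299 3.533
vertex 2.868 3.17 3.349
endloop
endfacet
facet normal -0.053 -0.603 0.796
outer loop
vertex 2.004 2.299 3.533
vertex 2.281 1.326 2.815
vertex 3.188 1.971 3.363
endloop
endfacet
facet normal 0.067 -0.953 -0.297
outer loop
vertex 2.281 1.326 2.815
vertex 2.212 1.69 1.631
vertex 3.317 1.595 2.187
endloop
endfacet
facet normal -0.156 -0.053 -0.986
outer loop
vertex 2.212 1.69 1.631
vertex 1.892 2.889 1.617
vertex 3.076 2.561 1.447
endloop
endfacet
facet normal 0.613 0.764 0.199
outer loop
vertex 3.68 2.735 2.517
vertex 2.799 3.534 2.165
vertex 2.868 3.17 3.349
endloop
endfacet
facet normal 0.752 0.208 0.625
outer loop
vertex 3.68 2.735 2.517
vertex 2.868 3.17 3.349
vertex 3.188 1.971 3.363
endloop
endfacet
facet normal 0.912 -0.352 0.212
outer loop
vertex 3.68 2.735 2.517
vertex 3.188 1.971 3.363
vertex 3.317 1.595 2.187
endloop
endfacet
facet normal 0.872 -0.142 -0.469
outer loop
vertex 3.68 2.735 2.517
vertex 3.317 1.595 2.187
vertex 3.076 2.561 1.447
endloop
endfacet
facet normal 0.687 0.548 -0.477
outer loop
vertex 3.68 2.735 2.517
vertex 3.076 2.561 1.447
vertex 2.799 3.534 2.165
endloop
endfacet
facet normal -0.067 0.953 0.297
outer loop
vertex 2.868 3.17 3.349
vertex 2.799 3.534 2.165
vertex 1.763 3.265 2.793
endloop
endfacet
facet normal 0.156 0.053 0.986
outer loop
vertex 3.188 1.971 3.363
vertex 2.868 3.17 3.349
vertex 2.004 2.299 3.533
endloop
endfacet
facet normal 0.414 -0.853 0.318
outer loop
vertex 3.317 1.595 2.187
vertex 3.188 1.971 3.363
vertex 2.281 1.326 2.815
endloop
endfacet
facet normal 0.350 -0.513 -0.784
outer loop
vertex 3.076 2.561 1.447
vertex 3.317 1.595 2.187
vertex 2.212 1.69 1.631
endloop
endfacet
facet normal 0.053 0.603 -0.796
outer loop
vertex 2.799 3.534 2.165
vertex 3.076 2.561 1.447
vertex 1.892 2.889 1.617
endloop
endfacet
facet normal -0.746 -0.631 -0.215
outer loop
vertex -3.918 1.663 -3.619
vertex -5.002 2.879 -3.426
vertex -3.799 1.985 -4.976
endloop
endfacet
facet normal 0.661 -0.741 -0.118
outer loop
vertex -2.338 3.221 -4.554
vertex -3.918 1.663 -3.619
vertex -3.799 1.985 -4.976
endloop
endfacet
facet normal -0.746 -0.631 -0.215
outer loop
vertex -3.799 1.985 -4.976
vertex -5.002 2.879 -3.426
vertex -4.883 3.201 -4.783
endloop
endfacet
facet normal 0.085 0.230 -0.969
outer loop
vertex -4.883 3.201 -4.783
vertex -2.338 3.221 -4.554
vertex -3.799 1.985 -4.976
endloop
endfacet
facet normal -0.085 -0.230 0.969
outer loop
vertex -3.918 1.663 -3.619
vertex -3.541 4.115 -3.004
vertex -5.002 2.879 -3.426
endloop
endfacet
facet normal 0.661 -0.741 -0.118
outer loop
vertex -2.457 2.899 -3.197
vertex -3.918 1.663 -3.619
vertex -2.338 3.221 -4.554
endloop
endfacet
facet normal -0.085 -0.230 0.969
outer loop
vertex -2.457 2.899 -3.197
vertex -3.541 4.115 -3.004
vertex -3.918 1.663 -3.619
endloop
endfacet
facet normal -0.661 0.741 0.118
outer loop
vertex -5.002 2.879 -3.426
vertex -3.541 4.115 -3.004
vertex -4.883 3.201 -4.783
endloop
endfacet
facet normal 0.085 0.230 -0.969
outer loop
vertex -3.422 4.437 -4.361
vertex -2.338 3.221 -4.554
vertex -4.883 3.201 -4.783
endloop
endfacet
facet normal -0.661 0.741 0.118
outer loop
vertex -4.883 3.201 -4.783
vertex -3.541 4.115 -3.004
vertex -3.422 4.437 -4.361
endloop
endfacet
facet normal 0.746 0.631 0.215
outer loop
vertex -3.422 4.437 -4.361
vertex -2.457 2.899 -3.197
vertex -2.338 3.221 -4.554
endloop
endfacet
facet normal 0.746 0.631 0.215
outer loop
vertex -3.541 4.115 -3.004
vertex -2.457 2.899 -3.197
vertex -3.422 4.437 -4.361
endloop
endfacet

endsolid
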